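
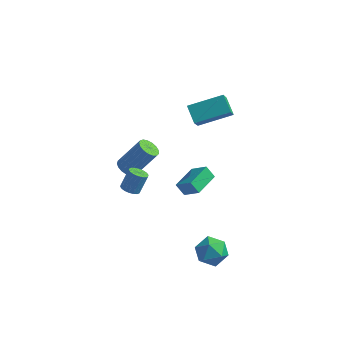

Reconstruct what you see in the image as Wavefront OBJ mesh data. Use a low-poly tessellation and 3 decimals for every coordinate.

v -1.566 -1.575 -0.432
v -0.994 -1.633 -0.563
v -0.682 -1.063 0.54
v -1.254 -1.005 0.672
v -1.054 -1.399 -0.667
v -0.742 -0.83 0.436
v -1.216 -1.2 -0.724
v -0.904 -0.631 0.38
v -1.447 -1.076 -0.723
v -1.135 -0.506 0.38
v -1.701 -1.05 -0.664
v -1.39 -0.48 0.439
v -1.929 -1.128 -0.56
v -1.618 -0.559 0.544
v -2.085 -1.295 -0.43
v -1.773 -0.725 0.674
v -2.138 -1.517 -0.3
v -1.826 -0.947 0.803
v -2.078 -1.75 -0.196
v -1.766 -1.181 0.907
v -1.916 -1.949 -0.14
v -1.604 -1.38 0.964
v -1.685 -2.074 -0.14
v -1.373 -1.504 0.963
v -1.43 -2.1 -0.199
v -1.119 -1.53 0.904
v -1.202 -2.021 -0.304
v -0.891 -1.452 0.8
v -1.047 -1.855 -0.434
v -0.735 -1.285 0.67
v -3.055 1.877 -2.351
v -2.474 1.576 -2.627
v -1.324 2.222 -0.904
v -1.905 2.523 -0.629
v -2.468 1.893 -2.75
v -1.317 2.539 -1.027
v -2.596 2.206 -2.781
v -1.445 2.852 -1.059
v -2.829 2.444 -2.715
v -1.679 3.089 -0.992
v -3.114 2.552 -2.565
v -1.964 3.198 -0.842
v -3.386 2.505 -2.366
v -2.236 3.151 -0.643
v -3.582 2.315 -2.164
v -2.431 2.961 -0.441
v -3.657 2.024 -2.005
v -2.507 2.67 -0.282
v -3.594 1.7 -1.925
v -2.444 2.346 -0.202
v -3.408 1.416 -1.943
v -2.258 2.062 -0.22
v -3.141 1.238 -2.054
v -1.991 1.884 -0.332
v -2.854 1.206 -2.234
v -1.704 1.852 -0.511
v -2.614 1.328 -2.441
v -1.463 1.974 -0.718
v 0.849 3.036 1.878
v 1.014 1.89 3.231
v 0.176 3.77 2.583
v 0.341 2.624 3.935
v 2.639 4.056 2.525
v 2.804 2.91 3.877
v 1.966 4.79 3.229
v 2.131 3.644 4.582
v 3.452 -2.991 -1.637
v 4.033 -2.653 -2.404
v 3.727 -4.547 -2.116
v 4.308 -4.209 -2.883
v 4.629 -4.114 -1.919
v 4.459 -3.152 -1.624
v 3.301 -4.048 -2.896
v 3.131 -3.086 -2.601
v 3.94 -3.306 -3.182
v 4.761 -3.347 -2.578
v 2.999 -3.853 -1.942
v 3.82 -3.894 -1.338
v 0.174 1.17 -2.197
v 1.149 0.878 -1.357
v 0.585 2.786 -2.114
v 1.56 2.495 -1.273
v 0.72 1.065 -2.867
v 1.695 0.774 -2.026
v 1.131 2.682 -2.783
v 2.106 2.39 -1.943
f 2 1 5
f 2 5 3
f 3 5 6
f 3 6 4
f 5 1 7
f 5 7 6
f 6 7 8
f 6 8 4
f 7 1 9
f 7 9 8
f 8 9 10
f 8 10 4
f 9 1 11
f 9 11 10
f 10 11 12
f 10 12 4
f 11 1 13
f 11 13 12
f 12 13 14
f 12 14 4
f 13 1 15
f 13 15 14
f 14 15 16
f 14 16 4
f 15 1 17
f 15 17 16
f 16 17 18
f 16 18 4
f 17 1 19
f 17 19 18
f 18 19 20
f 18 20 4
f 19 1 21
f 19 21 20
f 20 21 22
f 20 22 4
f 21 1 23
f 21 23 22
f 22 23 24
f 22 24 4
f 23 1 25
f 23 25 24
f 24 25 26
f 24 26 4
f 25 1 27
f 25 27 26
f 26 27 28
f 26 28 4
f 27 1 29
f 27 29 28
f 28 29 30
f 28 30 4
f 29 1 2
f 29 2 30
f 30 2 3
f 30 3 4
f 32 31 35
f 32 35 33
f 33 35 36
f 33 36 34
f 35 31 37
f 35 37 36
f 36 37 38
f 36 38 34
f 37 31 39
f 37 39 38
f 38 39 40
f 38 40 34
f 39 31 41
f 39 41 40
f 40 41 42
f 40 42 34
f 41 31 43
f 41 43 42
f 42 43 44
f 42 44 34
f 43 31 45
f 43 45 44
f 44 45 46
f 44 46 34
f 45 31 47
f 45 47 46
f 46 47 48
f 46 48 34
f 47 31 49
f 47 49 48
f 48 49 50
f 48 50 34
f 49 31 51
f 49 51 50
f 50 51 52
f 50 52 34
f 51 31 53
f 51 53 52
f 52 53 54
f 52 54 34
f 53 31 55
f 53 55 54
f 54 55 56
f 54 56 34
f 55 31 57
f 55 57 56
f 56 57 58
f 56 58 34
f 57 31 32
f 57 32 58
f 58 32 33
f 58 33 34
f 60 62 59
f 63 60 59
f 59 62 61
f 61 63 59
f 60 66 62
f 64 60 63
f 64 66 60
f 62 66 61
f 65 63 61
f 61 66 65
f 65 64 63
f 66 64 65
f 67 78 72
f 67 72 68
f 67 68 74
f 67 74 77
f 67 77 78
f 68 72 76
f 72 78 71
f 78 77 69
f 77 74 73
f 74 68 75
f 70 76 71
f 70 71 69
f 70 69 73
f 70 73 75
f 70 75 76
f 71 76 72
f 69 71 78
f 73 69 77
f 75 73 74
f 76 75 68
f 80 82 79
f 83 80 79
f 79 82 81
f 81 83 79
f 80 86 82
f 84 80 83
f 84 86 80
f 82 86 81
f 85 83 81
f 81 86 85
f 85 84 83
f 86 84 85



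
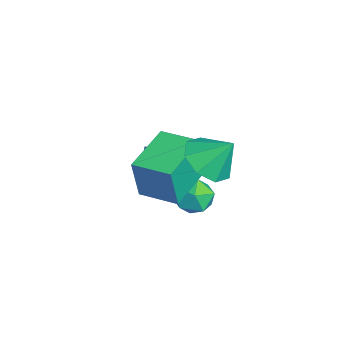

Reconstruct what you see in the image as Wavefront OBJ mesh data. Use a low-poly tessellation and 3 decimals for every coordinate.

v 1.099 -3.574 -2.206
v 1.294 -3.847 -0.458
v -0.568 -2.369 -1.833
v -0.373 -2.642 -0.085
v 2.013 -2.338 -2.115
v 2.208 -2.611 -0.367
v 0.346 -1.133 -1.742
v 0.541 -1.406 0.006
v -0.654 -2.432 -3.862
v 0.032 -1.917 -3.43
v -1.22 -1.593 -1.827
v -1.906 -2.108 -2.258
v -0.227 -1.588 -3.699
v -1.478 -1.264 -2.095
v -0.599 -1.485 -4.011
v -1.851 -1.161 -2.407
v -0.987 -1.636 -4.283
v -2.239 -1.312 -2.679
v -1.285 -2 -4.442
v -2.537 -1.676 -2.838
v -1.414 -2.48 -4.446
v -2.666 -2.156 -2.842
v -1.34 -2.947 -4.293
v -2.592 -2.623 -2.69
v -1.082 -3.276 -4.025
v -2.333 -2.952 -2.421
v -0.709 -3.379 -3.713
v -1.961 -3.055 -2.109
v -0.321 -3.228 -3.441
v -1.573 -2.904 -1.837
v -0.023 -2.864 -3.282
v -1.275 -2.54 -1.678
v 0.106 -2.384 -3.278
v -1.146 -2.06 -1.674
v 0.024 -1.028 -2.838
v 0.585 -0.978 -3.462
v 0.555 -2.222 -2.458
v 1.116 -2.172 -3.082
v 1.166 -1.645 -2.428
v 0.838 -0.907 -2.663
v 0.302 -2.293 -3.257
v -0.026 -1.555 -3.492
v 0.757 -1.759 -3.721
v 1.291 -1.359 -3.209
v -0.151 -1.841 -2.711
v 0.383 -1.441 -2.199
v 2.208 -1.359 0.284
v 3.164 -1.236 -0.132
v 2.552 -0.541 1.316
v 2.641 -0.685 -0.394
v 1.865 -0.528 -0.259
v 1.289 -0.858 0.195
v 1.251 -1.481 0.701
v 1.774 -2.032 0.963
v 2.55 -2.189 0.828
v 3.126 -1.859 0.374
f 2 4 1
f 5 2 1
f 1 4 3
f 3 5 1
f 2 8 4
f 6 2 5
f 6 8 2
f 4 8 3
f 7 5 3
f 3 8 7
f 7 6 5
f 8 6 7
f 10 9 13
f 10 13 11
f 11 13 14
f 11 14 12
f 13 9 15
f 13 15 14
f 14 15 16
f 14 16 12
f 15 9 17
f 15 17 16
f 16 17 18
f 16 18 12
f 17 9 19
f 17 19 18
f 18 19 20
f 18 20 12
f 19 9 21
f 19 21 20
f 20 21 22
f 20 22 12
f 21 9 23
f 21 23 22
f 22 23 24
f 22 24 12
f 23 9 25
f 23 25 24
f 24 25 26
f 24 26 12
f 25 9 27
f 25 27 26
f 26 27 28
f 26 28 12
f 27 9 29
f 27 29 28
f 28 29 30
f 28 30 12
f 29 9 31
f 29 31 30
f 30 31 32
f 30 32 12
f 31 9 33
f 31 33 32
f 32 33 34
f 32 34 12
f 33 9 10
f 33 10 34
f 34 10 11
f 34 11 12
f 35 46 40
f 35 40 36
f 35 36 42
f 35 42 45
f 35 45 46
f 36 40 44
f 40 46 39
f 46 45 37
f 45 42 41
f 42 36 43
f 38 44 39
f 38 39 37
f 38 37 41
f 38 41 43
f 38 43 44
f 39 44 40
f 37 39 46
f 41 37 45
f 43 41 42
f 44 43 36
f 48 47 50
f 48 50 49
f 50 47 51
f 50 51 49
f 51 47 52
f 51 52 49
f 52 47 53
f 52 53 49
f 53 47 54
f 53 54 49
f 54 47 55
f 54 55 49
f 55 47 56
f 55 56 49
f 56 47 48
f 56 48 49



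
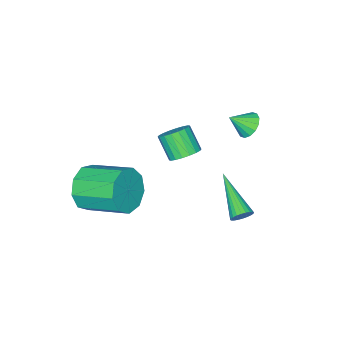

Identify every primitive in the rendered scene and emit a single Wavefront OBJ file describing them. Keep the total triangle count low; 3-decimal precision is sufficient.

v 1.011 3.787 -0.533
v 1.234 3.942 -0.113
v 0.269 2.013 0.513
v 1.058 4.026 -0.096
v 0.875 4.073 -0.146
v 0.713 4.076 -0.255
v 0.597 4.036 -0.406
v 0.543 3.958 -0.576
v 0.561 3.854 -0.74
v 0.647 3.74 -0.873
v 0.789 3.633 -0.954
v 0.964 3.549 -0.97
v 1.147 3.502 -0.921
v 1.309 3.498 -0.812
v 1.426 3.539 -0.661
v 1.479 3.617 -0.491
v 1.462 3.721 -0.327
v 1.375 3.835 -0.194
v 1.914 1.514 2.523
v 2.585 1.403 2.525
v 2.456 0.635 3.438
v 1.786 0.746 3.437
v 2.555 1.635 2.716
v 2.426 0.868 3.629
v 2.398 1.844 2.869
v 2.269 1.076 3.782
v 2.145 1.987 2.954
v 2.016 1.219 3.867
v 1.847 2.036 2.953
v 1.718 1.269 3.866
v 1.562 1.982 2.868
v 1.433 1.215 3.781
v 1.346 1.835 2.714
v 1.217 1.068 3.627
v 1.244 1.625 2.522
v 1.115 0.857 3.435
v 1.274 1.392 2.331
v 1.145 0.625 3.244
v 1.431 1.184 2.178
v 1.302 0.416 3.091
v 1.684 1.041 2.093
v 1.555 0.273 3.006
v 1.982 0.991 2.094
v 1.853 0.224 3.007
v 2.267 1.045 2.179
v 2.138 0.278 3.092
v 2.483 1.192 2.333
v 2.354 0.425 3.246
v 3.827 -2.151 -0.828
v 4.466 -2.299 0.054
v 3.933 -0.458 0.751
v 3.293 -0.309 -0.132
v 4.861 -1.976 -0.499
v 4.328 -0.134 0.198
v 4.772 -1.734 -1.206
v 4.239 0.107 -0.509
v 4.241 -1.688 -1.736
v 3.707 0.154 -1.04
v 3.515 -1.858 -1.842
v 2.982 -0.016 -1.145
v 2.936 -2.165 -1.473
v 2.402 -0.323 -0.777
v 2.773 -2.466 -0.803
v 2.24 -0.624 -0.106
v 3.103 -2.619 -0.144
v 2.57 -0.777 0.552
v 3.772 -2.553 0.194
v 3.239 -0.712 0.891
v -1.088 2.092 2.831
v -0.658 2.049 2.346
v -0.412 1.648 3.469
v -0.598 2.348 2.489
v -0.669 2.577 2.725
v -0.853 2.677 2.989
v -1.099 2.62 3.21
v -1.343 2.421 3.33
v -1.518 2.134 3.316
v -1.578 1.836 3.172
v -1.507 1.606 2.937
v -1.323 1.507 2.673
v -1.077 1.564 2.452
v -0.833 1.763 2.332
f 2 1 4
f 2 4 3
f 4 1 5
f 4 5 3
f 5 1 6
f 5 6 3
f 6 1 7
f 6 7 3
f 7 1 8
f 7 8 3
f 8 1 9
f 8 9 3
f 9 1 10
f 9 10 3
f 10 1 11
f 10 11 3
f 11 1 12
f 11 12 3
f 12 1 13
f 12 13 3
f 13 1 14
f 13 14 3
f 14 1 15
f 14 15 3
f 15 1 16
f 15 16 3
f 16 1 17
f 16 17 3
f 17 1 18
f 17 18 3
f 18 1 2
f 18 2 3
f 20 19 23
f 20 23 21
f 21 23 24
f 21 24 22
f 23 19 25
f 23 25 24
f 24 25 26
f 24 26 22
f 25 19 27
f 25 27 26
f 26 27 28
f 26 28 22
f 27 19 29
f 27 29 28
f 28 29 30
f 28 30 22
f 29 19 31
f 29 31 30
f 30 31 32
f 30 32 22
f 31 19 33
f 31 33 32
f 32 33 34
f 32 34 22
f 33 19 35
f 33 35 34
f 34 35 36
f 34 36 22
f 35 19 37
f 35 37 36
f 36 37 38
f 36 38 22
f 37 19 39
f 37 39 38
f 38 39 40
f 38 40 22
f 39 19 41
f 39 41 40
f 40 41 42
f 40 42 22
f 41 19 43
f 41 43 42
f 42 43 44
f 42 44 22
f 43 19 45
f 43 45 44
f 44 45 46
f 44 46 22
f 45 19 47
f 45 47 46
f 46 47 48
f 46 48 22
f 47 19 20
f 47 20 48
f 48 20 21
f 48 21 22
f 50 49 53
f 50 53 51
f 51 53 54
f 51 54 52
f 53 49 55
f 53 55 54
f 54 55 56
f 54 56 52
f 55 49 57
f 55 57 56
f 56 57 58
f 56 58 52
f 57 49 59
f 57 59 58
f 58 59 60
f 58 60 52
f 59 49 61
f 59 61 60
f 60 61 62
f 60 62 52
f 61 49 63
f 61 63 62
f 62 63 64
f 62 64 52
f 63 49 65
f 63 65 64
f 64 65 66
f 64 66 52
f 65 49 67
f 65 67 66
f 66 67 68
f 66 68 52
f 67 49 50
f 67 50 68
f 68 50 51
f 68 51 52
f 70 69 72
f 70 72 71
f 72 69 73
f 72 73 71
f 73 69 74
f 73 74 71
f 74 69 75
f 74 75 71
f 75 69 76
f 75 76 71
f 76 69 77
f 76 77 71
f 77 69 78
f 77 78 71
f 78 69 79
f 78 79 71
f 79 69 80
f 79 80 71
f 80 69 81
f 80 81 71
f 81 69 82
f 81 82 71
f 82 69 70
f 82 70 71



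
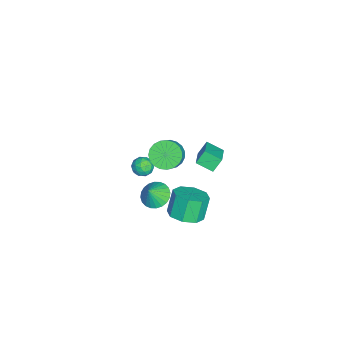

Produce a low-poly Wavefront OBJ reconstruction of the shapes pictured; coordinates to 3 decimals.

v -0.614 0.164 -4.275
v 0.154 0.913 -4.032
v -0.519 1.145 -2.621
v -1.286 0.396 -2.865
v -0.518 1.252 -4.408
v -1.191 1.484 -2.998
v -1.247 0.953 -4.707
v -1.92 1.185 -3.296
v -1.604 0.193 -4.753
v -2.277 0.424 -3.342
v -1.381 -0.585 -4.519
v -2.054 -0.353 -3.108
v -0.709 -0.924 -4.142
v -1.382 -0.692 -2.732
v 0.02 -0.625 -3.844
v -0.653 -0.393 -2.433
v 0.377 0.136 -3.798
v -0.296 0.367 -2.387
v 0.285 -1.418 -1.501
v 0.999 -0.915 -1.72
v 0.795 -1.722 -0.539
v 0.803 -0.683 -1.543
v 0.529 -0.563 -1.36
v 0.217 -0.573 -1.198
v -0.084 -0.712 -1.082
v -0.329 -0.958 -1.03
v -0.48 -1.274 -1.05
v -0.515 -1.613 -1.138
v -0.428 -1.921 -1.282
v -0.233 -2.153 -1.459
v 0.042 -2.273 -1.642
v 0.353 -2.263 -1.804
v 0.654 -2.124 -1.919
v 0.899 -1.878 -1.971
v 1.051 -1.562 -1.952
v 1.086 -1.224 -1.864
v -4.202 1.856 -1.453
v -4.373 0.832 -0.959
v -2.669 1.963 -0.703
v -2.84 0.938 -0.209
v -3.78 1.402 -2.251
v -3.951 0.377 -1.757
v -2.247 1.508 -1.501
v -2.418 0.484 -1.007
v -0.626 -2.17 0.259
v -0.243 -1.623 0.408
v -0.037 -2.777 0.972
v 0.346 -2.23 1.121
v -0.309 -2.252 1.315
v -0.673 -1.877 0.875
v 0.393 -2.523 0.505
v 0.029 -2.148 0.065
v 0.386 -1.841 0.56
v -0.047 -1.674 1.061
v -0.233 -2.726 0.319
v -0.666 -2.559 0.82
v -0.486 -1.843 0.271
v 0.206 -2.557 1.109
v -0.179 -2.57 1.223
v 0.046 -2.249 1.311
v -0.739 -1.993 0.546
v -0.514 -1.671 0.633
v -0.553 -2.041 1.166
v 0.234 -2.729 0.747
v 0.459 -2.407 0.834
v -0.326 -2.151 0.069
v -0.101 -1.83 0.157
v 0.273 -2.359 0.214
v 0.109 -1.65 0.448
v 0.455 -2.007 0.867
v 0.483 -2.179 0.505
v 0.269 -1.958 0.246
v -0.146 -1.552 0.743
v 0.2 -1.909 1.161
v -0.185 -1.922 1.276
v -0.399 -1.701 1.017
v 0.224 -1.68 0.832
v -0.48 -2.491 0.219
v -0.134 -2.848 0.637
v 0.119 -2.699 0.363
v -0.095 -2.478 0.104
v -0.735 -2.393 0.513
v -0.389 -2.75 0.932
v -0.549 -2.442 1.134
v -0.763 -2.221 0.875
v -0.504 -2.72 0.548
v 0.835 -0.576 3.203
v 1.489 -0.378 2.572
v 2.339 -0.405 3.446
v 1.685 -0.604 4.077
v 1.38 -0.025 2.689
v 2.231 -0.053 3.563
v 1.177 0.232 2.895
v 2.028 0.204 3.769
v 0.915 0.349 3.154
v 1.765 0.322 4.028
v 0.639 0.306 3.421
v 1.489 0.279 4.295
v 0.396 0.111 3.651
v 1.247 0.084 4.525
v 0.23 -0.203 3.803
v 1.081 -0.231 4.677
v 0.168 -0.582 3.852
v 1.019 -0.609 4.726
v 0.221 -0.96 3.788
v 1.072 -0.987 4.662
v 0.381 -1.271 3.623
v 1.232 -1.298 4.497
v 0.619 -1.462 3.386
v 1.469 -1.49 4.26
v 0.894 -1.5 3.117
v 1.745 -1.528 3.991
v 1.159 -1.379 2.862
v 2.01 -1.406 3.736
v 1.368 -1.118 2.667
v 2.218 -1.146 3.541
v 1.484 -0.764 2.565
v 2.335 -0.791 3.439
f 2 1 5
f 2 5 3
f 3 5 6
f 3 6 4
f 5 1 7
f 5 7 6
f 6 7 8
f 6 8 4
f 7 1 9
f 7 9 8
f 8 9 10
f 8 10 4
f 9 1 11
f 9 11 10
f 10 11 12
f 10 12 4
f 11 1 13
f 11 13 12
f 12 13 14
f 12 14 4
f 13 1 15
f 13 15 14
f 14 15 16
f 14 16 4
f 15 1 17
f 15 17 16
f 16 17 18
f 16 18 4
f 17 1 2
f 17 2 18
f 18 2 3
f 18 3 4
f 20 19 22
f 20 22 21
f 22 19 23
f 22 23 21
f 23 19 24
f 23 24 21
f 24 19 25
f 24 25 21
f 25 19 26
f 25 26 21
f 26 19 27
f 26 27 21
f 27 19 28
f 27 28 21
f 28 19 29
f 28 29 21
f 29 19 30
f 29 30 21
f 30 19 31
f 30 31 21
f 31 19 32
f 31 32 21
f 32 19 33
f 32 33 21
f 33 19 34
f 33 34 21
f 34 19 35
f 34 35 21
f 35 19 36
f 35 36 21
f 36 19 20
f 36 20 21
f 38 40 37
f 41 38 37
f 37 40 39
f 39 41 37
f 38 44 40
f 42 38 41
f 42 44 38
f 40 44 39
f 43 41 39
f 39 44 43
f 43 42 41
f 44 42 43
f 45 82 61
f 82 56 85
f 61 85 50
f 82 85 61
f 45 61 57
f 61 50 62
f 57 62 46
f 61 62 57
f 45 57 66
f 57 46 67
f 66 67 52
f 57 67 66
f 45 66 78
f 66 52 81
f 78 81 55
f 66 81 78
f 45 78 82
f 78 55 86
f 82 86 56
f 78 86 82
f 46 62 73
f 62 50 76
f 73 76 54
f 62 76 73
f 50 85 63
f 85 56 84
f 63 84 49
f 85 84 63
f 56 86 83
f 86 55 79
f 83 79 47
f 86 79 83
f 55 81 80
f 81 52 68
f 80 68 51
f 81 68 80
f 52 67 72
f 67 46 69
f 72 69 53
f 67 69 72
f 48 74 60
f 74 54 75
f 60 75 49
f 74 75 60
f 48 60 58
f 60 49 59
f 58 59 47
f 60 59 58
f 48 58 65
f 58 47 64
f 65 64 51
f 58 64 65
f 48 65 70
f 65 51 71
f 70 71 53
f 65 71 70
f 48 70 74
f 70 53 77
f 74 77 54
f 70 77 74
f 49 75 63
f 75 54 76
f 63 76 50
f 75 76 63
f 47 59 83
f 59 49 84
f 83 84 56
f 59 84 83
f 51 64 80
f 64 47 79
f 80 79 55
f 64 79 80
f 53 71 72
f 71 51 68
f 72 68 52
f 71 68 72
f 54 77 73
f 77 53 69
f 73 69 46
f 77 69 73
f 88 87 91
f 88 91 89
f 89 91 92
f 89 92 90
f 91 87 93
f 91 93 92
f 92 93 94
f 92 94 90
f 93 87 95
f 93 95 94
f 94 95 96
f 94 96 90
f 95 87 97
f 95 97 96
f 96 97 98
f 96 98 90
f 97 87 99
f 97 99 98
f 98 99 100
f 98 100 90
f 99 87 101
f 99 101 100
f 100 101 102
f 100 102 90
f 101 87 103
f 101 103 102
f 102 103 104
f 102 104 90
f 103 87 105
f 103 105 104
f 104 105 106
f 104 106 90
f 105 87 107
f 105 107 106
f 106 107 108
f 106 108 90
f 107 87 109
f 107 109 108
f 108 109 110
f 108 110 90
f 109 87 111
f 109 111 110
f 110 111 112
f 110 112 90
f 111 87 113
f 111 113 112
f 112 113 114
f 112 114 90
f 113 87 115
f 113 115 114
f 114 115 116
f 114 116 90
f 115 87 117
f 115 117 116
f 116 117 118
f 116 118 90
f 117 87 88
f 117 88 118
f 118 88 89
f 118 89 90



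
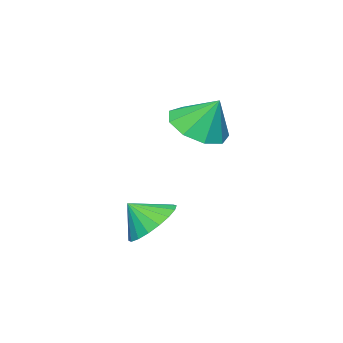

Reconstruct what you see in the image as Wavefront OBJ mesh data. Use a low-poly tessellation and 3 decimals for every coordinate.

v 1.111 0.186 2.349
v 2.176 0.413 2.299
v 1.009 0.934 3.551
v 1.787 0.937 1.939
v 1.081 1.11 1.771
v 0.39 0.85 1.874
v 0.036 0.28 2.198
v 0.185 -0.335 2.593
v 0.768 -0.705 2.874
v 1.512 -0.659 2.909
v 2.068 -0.218 2.681
v 3.77 0.479 -0.93
v 4.61 0.332 -1.471
v 4.17 -0.179 -0.13
v 4.712 0.694 -1.224
v 4.627 1.013 -0.919
v 4.373 1.226 -0.616
v 3.999 1.292 -0.376
v 3.58 1.196 -0.245
v 3.198 0.958 -0.25
v 2.93 0.626 -0.389
v 2.828 0.264 -0.636
v 2.913 -0.055 -0.941
v 3.168 -0.268 -1.244
v 3.542 -0.334 -1.484
v 3.961 -0.238 -1.615
v 4.342 -0.001 -1.61
f 2 1 4
f 2 4 3
f 4 1 5
f 4 5 3
f 5 1 6
f 5 6 3
f 6 1 7
f 6 7 3
f 7 1 8
f 7 8 3
f 8 1 9
f 8 9 3
f 9 1 10
f 9 10 3
f 10 1 11
f 10 11 3
f 11 1 2
f 11 2 3
f 13 12 15
f 13 15 14
f 15 12 16
f 15 16 14
f 16 12 17
f 16 17 14
f 17 12 18
f 17 18 14
f 18 12 19
f 18 19 14
f 19 12 20
f 19 20 14
f 20 12 21
f 20 21 14
f 21 12 22
f 21 22 14
f 22 12 23
f 22 23 14
f 23 12 24
f 23 24 14
f 24 12 25
f 24 25 14
f 25 12 26
f 25 26 14
f 26 12 27
f 26 27 14
f 27 12 13
f 27 13 14



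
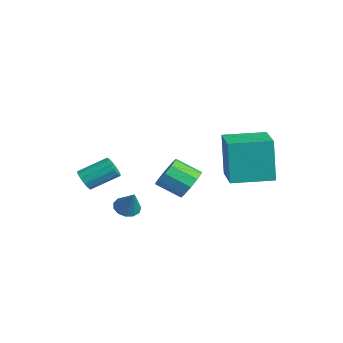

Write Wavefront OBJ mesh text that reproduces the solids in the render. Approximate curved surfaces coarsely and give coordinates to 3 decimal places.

v -0.236 1.291 0.26
v 0.353 1.36 0.869
v -0.254 0.378 1.568
v -0.844 0.309 0.96
v -0.041 1.687 0.987
v -0.648 0.705 1.686
v -0.509 1.863 0.827
v -1.116 0.881 1.526
v -0.873 1.821 0.451
v -1.481 0.838 1.15
v -0.994 1.576 0.002
v -1.602 0.594 0.701
v -0.826 1.222 -0.348
v -1.433 0.24 0.351
v -0.432 0.895 -0.466
v -1.039 -0.087 0.233
v 0.036 0.719 -0.306
v -0.571 -0.263 0.393
v 0.401 0.762 0.07
v -0.207 -0.221 0.769
v 0.522 1.006 0.519
v -0.086 0.024 1.218
v 0.662 -1.943 -0.136
v 1.162 -1.825 -0.484
v 1.398 -1.837 0.956
v 1.015 -1.516 -0.414
v 0.756 -1.342 -0.257
v 0.467 -1.359 -0.061
v 0.24 -1.562 0.112
v 0.148 -1.885 0.206
v 0.219 -2.227 0.191
v 0.43 -2.479 0.073
v 0.715 -2.56 -0.111
v 0.984 -2.446 -0.303
v 1.15 -2.172 -0.442
v -2.187 -3.026 0.313
v -1.633 -3.008 0.111
v -1.399 -1.697 0.864
v -1.953 -1.714 1.067
v -1.82 -2.846 -0.112
v -1.586 -1.535 0.641
v -2.123 -2.742 -0.2
v -1.889 -1.431 0.553
v -2.446 -2.728 -0.125
v -2.213 -1.416 0.628
v -2.688 -2.808 0.09
v -2.454 -1.497 0.843
v -2.77 -2.957 0.375
v -2.536 -1.646 1.128
v -2.667 -3.128 0.641
v -2.433 -1.817 1.394
v -2.412 -3.267 0.803
v -2.178 -1.956 1.556
v -2.085 -3.329 0.809
v -1.851 -2.017 1.562
v -1.791 -3.294 0.658
v -1.557 -1.983 1.411
v -1.622 -3.175 0.398
v -1.388 -1.864 1.151
v 1.989 1.962 1.899
v 1.643 1.971 4.041
v 2.39 3.849 1.956
v 2.044 3.858 4.098
v 3.736 1.582 2.182
v 3.39 1.591 4.324
v 4.137 3.469 2.239
v 3.791 3.478 4.381
f 2 1 5
f 2 5 3
f 3 5 6
f 3 6 4
f 5 1 7
f 5 7 6
f 6 7 8
f 6 8 4
f 7 1 9
f 7 9 8
f 8 9 10
f 8 10 4
f 9 1 11
f 9 11 10
f 10 11 12
f 10 12 4
f 11 1 13
f 11 13 12
f 12 13 14
f 12 14 4
f 13 1 15
f 13 15 14
f 14 15 16
f 14 16 4
f 15 1 17
f 15 17 16
f 16 17 18
f 16 18 4
f 17 1 19
f 17 19 18
f 18 19 20
f 18 20 4
f 19 1 21
f 19 21 20
f 20 21 22
f 20 22 4
f 21 1 2
f 21 2 22
f 22 2 3
f 22 3 4
f 24 23 26
f 24 26 25
f 26 23 27
f 26 27 25
f 27 23 28
f 27 28 25
f 28 23 29
f 28 29 25
f 29 23 30
f 29 30 25
f 30 23 31
f 30 31 25
f 31 23 32
f 31 32 25
f 32 23 33
f 32 33 25
f 33 23 34
f 33 34 25
f 34 23 35
f 34 35 25
f 35 23 24
f 35 24 25
f 37 36 40
f 37 40 38
f 38 40 41
f 38 41 39
f 40 36 42
f 40 42 41
f 41 42 43
f 41 43 39
f 42 36 44
f 42 44 43
f 43 44 45
f 43 45 39
f 44 36 46
f 44 46 45
f 45 46 47
f 45 47 39
f 46 36 48
f 46 48 47
f 47 48 49
f 47 49 39
f 48 36 50
f 48 50 49
f 49 50 51
f 49 51 39
f 50 36 52
f 50 52 51
f 51 52 53
f 51 53 39
f 52 36 54
f 52 54 53
f 53 54 55
f 53 55 39
f 54 36 56
f 54 56 55
f 55 56 57
f 55 57 39
f 56 36 58
f 56 58 57
f 57 58 59
f 57 59 39
f 58 36 37
f 58 37 59
f 59 37 38
f 59 38 39
f 61 63 60
f 64 61 60
f 60 63 62
f 62 64 60
f 61 67 63
f 65 61 64
f 65 67 61
f 63 67 62
f 66 64 62
f 62 67 66
f 66 65 64
f 67 65 66



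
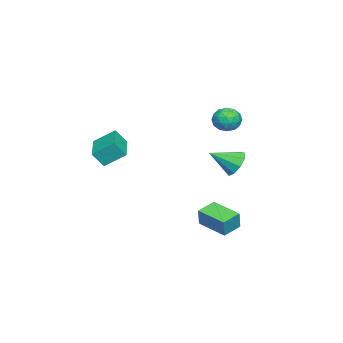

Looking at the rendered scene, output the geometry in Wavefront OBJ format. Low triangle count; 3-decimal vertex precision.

v -0.736 0.854 -3.248
v -0.381 0.896 -2.112
v 0.117 2.542 -3.577
v 0.472 2.584 -2.442
v 0.328 0.256 -3.558
v 0.683 0.298 -2.423
v 1.181 1.944 -3.888
v 1.536 1.986 -2.752
v -4.021 1.172 -0.547
v -3.181 1.653 -0.391
v -3.379 -0.252 0.387
v -3.615 1.782 0.104
v -4.238 1.626 0.294
v -4.76 1.257 0.091
v -4.936 0.849 -0.411
v -4.684 0.592 -0.976
v -4.121 0.606 -1.341
v -3.512 0.885 -1.334
v -3.141 1.299 -0.959
v -2.06 1.882 4.177
v -1.173 1.78 4.186
v -2.187 0.7 3.354
v -1.3 0.598 3.363
v -1.772 0.466 4.11
v -1.693 1.197 4.619
v -1.667 1.283 2.921
v -1.588 2.014 3.43
v -0.929 1.41 3.41
v -0.994 0.905 4.145
v -2.366 1.575 3.395
v -2.431 1.07 4.13
v -1.605 1.935 4.254
v -1.755 0.545 3.286
v -2.032 0.468 3.725
v -1.51 0.408 3.73
v -1.912 1.592 4.508
v -1.39 1.532 4.514
v -1.742 0.76 4.469
v -1.97 0.948 3.026
v -1.448 0.888 3.032
v -1.85 2.072 3.81
v -1.328 2.012 3.815
v -1.618 1.72 3.071
v -0.94 1.658 3.803
v -1.015 0.963 3.319
v -1.231 1.365 3.059
v -1.185 1.795 3.359
v -0.979 1.361 4.235
v -1.053 0.666 3.751
v -1.331 0.588 4.19
v -1.285 1.018 4.489
v -0.836 1.143 3.778
v -2.307 1.814 3.789
v -2.381 1.119 3.305
v -2.075 1.462 3.051
v -2.029 1.892 3.35
v -2.345 1.517 4.221
v -2.42 0.822 3.737
v -2.175 0.685 4.181
v -2.129 1.115 4.481
v -2.524 1.337 3.762
v 2.152 -4.544 2.014
v 2.424 -5.122 2.897
v 1.877 -3.376 2.862
v 2.149 -3.954 3.746
v 4.071 -3.946 1.814
v 4.343 -4.524 2.698
v 3.796 -2.778 2.663
v 4.068 -3.356 3.546
f 2 4 1
f 5 2 1
f 1 4 3
f 3 5 1
f 2 8 4
f 6 2 5
f 6 8 2
f 4 8 3
f 7 5 3
f 3 8 7
f 7 6 5
f 8 6 7
f 10 9 12
f 10 12 11
f 12 9 13
f 12 13 11
f 13 9 14
f 13 14 11
f 14 9 15
f 14 15 11
f 15 9 16
f 15 16 11
f 16 9 17
f 16 17 11
f 17 9 18
f 17 18 11
f 18 9 19
f 18 19 11
f 19 9 10
f 19 10 11
f 20 57 36
f 57 31 60
f 36 60 25
f 57 60 36
f 20 36 32
f 36 25 37
f 32 37 21
f 36 37 32
f 20 32 41
f 32 21 42
f 41 42 27
f 32 42 41
f 20 41 53
f 41 27 56
f 53 56 30
f 41 56 53
f 20 53 57
f 53 30 61
f 57 61 31
f 53 61 57
f 21 37 48
f 37 25 51
f 48 51 29
f 37 51 48
f 25 60 38
f 60 31 59
f 38 59 24
f 60 59 38
f 31 61 58
f 61 30 54
f 58 54 22
f 61 54 58
f 30 56 55
f 56 27 43
f 55 43 26
f 56 43 55
f 27 42 47
f 42 21 44
f 47 44 28
f 42 44 47
f 23 49 35
f 49 29 50
f 35 50 24
f 49 50 35
f 23 35 33
f 35 24 34
f 33 34 22
f 35 34 33
f 23 33 40
f 33 22 39
f 40 39 26
f 33 39 40
f 23 40 45
f 40 26 46
f 45 46 28
f 40 46 45
f 23 45 49
f 45 28 52
f 49 52 29
f 45 52 49
f 24 50 38
f 50 29 51
f 38 51 25
f 50 51 38
f 22 34 58
f 34 24 59
f 58 59 31
f 34 59 58
f 26 39 55
f 39 22 54
f 55 54 30
f 39 54 55
f 28 46 47
f 46 26 43
f 47 43 27
f 46 43 47
f 29 52 48
f 52 28 44
f 48 44 21
f 52 44 48
f 63 65 62
f 66 63 62
f 62 65 64
f 64 66 62
f 63 69 65
f 67 63 66
f 67 69 63
f 65 69 64
f 68 66 64
f 64 69 68
f 68 67 66
f 69 67 68



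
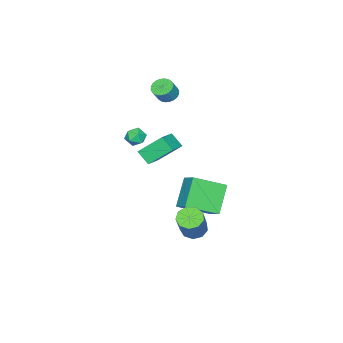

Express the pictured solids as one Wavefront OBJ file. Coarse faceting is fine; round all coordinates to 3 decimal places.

v -1.458 0.009 -3.897
v -2.861 -0.309 -2.339
v -2.804 1.492 -4.807
v -4.207 1.175 -3.25
v -0.873 0.985 -3.17
v -2.276 0.668 -1.613
v -2.219 2.469 -4.081
v -3.622 2.151 -2.523
v -4.286 -2.31 3.455
v -3.802 -2.657 3.107
v -3.19 -2.697 3.996
v -3.674 -2.35 4.345
v -3.724 -2.403 3.065
v -3.113 -2.442 3.955
v -3.732 -2.134 3.083
v -3.121 -2.174 3.972
v -3.825 -1.893 3.157
v -3.213 -1.932 4.046
v -3.987 -1.715 3.276
v -3.376 -1.754 4.166
v -4.195 -1.627 3.423
v -3.584 -1.666 4.313
v -4.417 -1.644 3.575
v -3.806 -1.683 4.464
v -4.619 -1.762 3.709
v -4.007 -1.801 4.598
v -4.77 -1.963 3.804
v -4.158 -2.003 4.693
v -4.847 -2.218 3.845
v -4.236 -2.257 4.735
v -4.839 -2.486 3.828
v -4.228 -2.526 4.717
v -4.747 -2.728 3.754
v -4.135 -2.767 4.643
v -4.584 -2.906 3.634
v -3.973 -2.945 4.524
v -4.376 -2.994 3.487
v -3.765 -3.033 4.377
v -4.154 -2.977 3.336
v -3.543 -3.016 4.225
v -3.953 -2.859 3.202
v -3.341 -2.898 4.091
v 0.642 2.506 -3.5
v 1.229 2.796 -3.96
v 2.404 3.245 -2.18
v 1.818 2.954 -1.72
v 0.878 3.196 -3.83
v 2.053 3.644 -2.049
v 0.417 3.272 -3.545
v 1.593 3.721 -1.764
v 0.062 2.99 -3.239
v 1.237 3.439 -1.459
v -0.022 2.481 -3.055
v 1.153 2.93 -1.275
v 0.205 1.984 -3.08
v 1.38 2.433 -1.3
v 0.637 1.731 -3.301
v 1.812 2.179 -1.521
v 1.071 1.84 -3.616
v 2.246 2.289 -1.835
v 1.305 2.261 -3.876
v 2.48 2.71 -2.096
v 1.521 -0.587 3.747
v 1.918 -0.916 3.298
v 0.622 -0.984 3.242
v 1.019 -1.313 2.793
v 1.001 -1.515 3.446
v 1.557 -1.269 3.758
v 0.983 -0.631 2.782
v 1.539 -0.385 3.094
v 1.586 -0.943 2.702
v 1.597 -1.489 3.112
v 0.943 -0.411 3.428
v 0.954 -0.957 3.838
v 0.914 1.892 3.305
v 0.789 1.126 3.982
v 2.334 2.157 3.868
v 2.209 1.391 4.545
v 1.591 0.749 2.135
v 1.466 -0.017 2.812
v 3.011 1.014 2.698
v 2.886 0.248 3.375
f 2 4 1
f 5 2 1
f 1 4 3
f 3 5 1
f 2 8 4
f 6 2 5
f 6 8 2
f 4 8 3
f 7 5 3
f 3 8 7
f 7 6 5
f 8 6 7
f 10 9 13
f 10 13 11
f 11 13 14
f 11 14 12
f 13 9 15
f 13 15 14
f 14 15 16
f 14 16 12
f 15 9 17
f 15 17 16
f 16 17 18
f 16 18 12
f 17 9 19
f 17 19 18
f 18 19 20
f 18 20 12
f 19 9 21
f 19 21 20
f 20 21 22
f 20 22 12
f 21 9 23
f 21 23 22
f 22 23 24
f 22 24 12
f 23 9 25
f 23 25 24
f 24 25 26
f 24 26 12
f 25 9 27
f 25 27 26
f 26 27 28
f 26 28 12
f 27 9 29
f 27 29 28
f 28 29 30
f 28 30 12
f 29 9 31
f 29 31 30
f 30 31 32
f 30 32 12
f 31 9 33
f 31 33 32
f 32 33 34
f 32 34 12
f 33 9 35
f 33 35 34
f 34 35 36
f 34 36 12
f 35 9 37
f 35 37 36
f 36 37 38
f 36 38 12
f 37 9 39
f 37 39 38
f 38 39 40
f 38 40 12
f 39 9 41
f 39 41 40
f 40 41 42
f 40 42 12
f 41 9 10
f 41 10 42
f 42 10 11
f 42 11 12
f 44 43 47
f 44 47 45
f 45 47 48
f 45 48 46
f 47 43 49
f 47 49 48
f 48 49 50
f 48 50 46
f 49 43 51
f 49 51 50
f 50 51 52
f 50 52 46
f 51 43 53
f 51 53 52
f 52 53 54
f 52 54 46
f 53 43 55
f 53 55 54
f 54 55 56
f 54 56 46
f 55 43 57
f 55 57 56
f 56 57 58
f 56 58 46
f 57 43 59
f 57 59 58
f 58 59 60
f 58 60 46
f 59 43 61
f 59 61 60
f 60 61 62
f 60 62 46
f 61 43 44
f 61 44 62
f 62 44 45
f 62 45 46
f 63 74 68
f 63 68 64
f 63 64 70
f 63 70 73
f 63 73 74
f 64 68 72
f 68 74 67
f 74 73 65
f 73 70 69
f 70 64 71
f 66 72 67
f 66 67 65
f 66 65 69
f 66 69 71
f 66 71 72
f 67 72 68
f 65 67 74
f 69 65 73
f 71 69 70
f 72 71 64
f 76 78 75
f 79 76 75
f 75 78 77
f 77 79 75
f 76 82 78
f 80 76 79
f 80 82 76
f 78 82 77
f 81 79 77
f 77 82 81
f 81 80 79
f 82 80 81



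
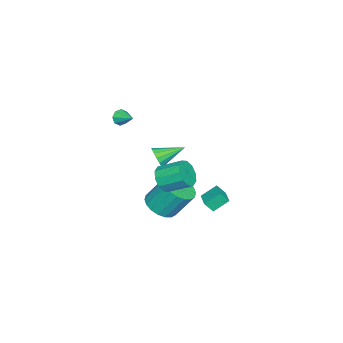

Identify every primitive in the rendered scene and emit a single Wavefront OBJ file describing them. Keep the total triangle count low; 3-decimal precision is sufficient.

v 0.207 -4.062 3.655
v 0.478 -3.976 3.184
v 0.653 -3.118 4.085
v 0.097 -3.797 3.186
v -0.22 -3.773 3.462
v -0.287 -3.919 3.851
v -0.065 -4.148 4.125
v 0.316 -4.328 4.124
v 0.633 -4.352 3.847
v 0.7 -4.206 3.458
v -1.921 0.33 -3.617
v -1.729 -0.134 -2.994
v -2.475 1.049 -2.91
v -2.283 0.585 -2.287
v -0.977 0.915 -3.473
v -0.785 0.451 -2.85
v -1.531 1.634 -2.766
v -1.339 1.17 -2.143
v -1.772 -2.586 -4.519
v -0.936 -3.098 -4.065
v -1.193 -2.047 -2.407
v -2.028 -1.534 -2.861
v -0.728 -2.718 -4.273
v -0.985 -1.667 -2.615
v -0.727 -2.312 -4.531
v -0.984 -1.261 -2.873
v -0.932 -1.96 -4.786
v -1.189 -0.909 -3.128
v -1.304 -1.732 -4.988
v -1.561 -0.681 -3.33
v -1.769 -1.673 -5.097
v -2.025 -0.622 -3.439
v -2.233 -1.795 -5.092
v -2.49 -0.744 -3.434
v -2.607 -2.073 -4.973
v -2.864 -1.022 -3.315
v -2.815 -2.453 -4.765
v -3.072 -1.402 -3.107
v -2.816 -2.859 -4.507
v -3.073 -1.808 -2.849
v -2.611 -3.211 -4.252
v -2.868 -2.16 -2.594
v -2.239 -3.439 -4.05
v -2.496 -2.388 -2.392
v -1.775 -3.498 -3.941
v -2.031 -2.447 -2.283
v -1.31 -3.376 -3.946
v -1.567 -2.325 -2.288
v -1.14 -2.537 -0.085
v -0.764 -2.538 0.53
v -2.1 -1.263 0.505
v -0.585 -2.299 0.307
v -0.553 -2.124 -0.021
v -0.68 -2.06 -0.365
v -0.929 -2.123 -0.635
v -1.235 -2.297 -0.757
v -1.516 -2.536 -0.699
v -1.696 -2.774 -0.476
v -1.727 -2.949 -0.149
v -1.601 -3.014 0.196
v -1.351 -2.95 0.466
v -1.045 -2.776 0.588
v -0.001 -1.648 -0.856
v 0.742 -1.816 -0.377
v 0.565 -0.461 0.375
v -0.179 -0.292 -0.104
v 0.892 -1.541 -0.837
v 0.715 -0.186 -0.085
v 0.701 -1.307 -1.304
v 0.524 0.048 -0.552
v 0.242 -1.203 -1.6
v 0.065 0.152 -0.848
v -0.31 -1.269 -1.612
v -0.488 0.087 -0.86
v -0.745 -1.479 -1.335
v -0.922 -0.124 -0.583
v -0.895 -1.754 -0.875
v -1.072 -0.399 -0.123
v -0.704 -1.988 -0.408
v -0.881 -0.633 0.344
v -0.245 -2.092 -0.112
v -0.422 -0.737 0.64
v 0.308 -2.027 -0.1
v 0.13 -0.671 0.652
f 2 1 4
f 2 4 3
f 4 1 5
f 4 5 3
f 5 1 6
f 5 6 3
f 6 1 7
f 6 7 3
f 7 1 8
f 7 8 3
f 8 1 9
f 8 9 3
f 9 1 10
f 9 10 3
f 10 1 2
f 10 2 3
f 12 14 11
f 15 12 11
f 11 14 13
f 13 15 11
f 12 18 14
f 16 12 15
f 16 18 12
f 14 18 13
f 17 15 13
f 13 18 17
f 17 16 15
f 18 16 17
f 20 19 23
f 20 23 21
f 21 23 24
f 21 24 22
f 23 19 25
f 23 25 24
f 24 25 26
f 24 26 22
f 25 19 27
f 25 27 26
f 26 27 28
f 26 28 22
f 27 19 29
f 27 29 28
f 28 29 30
f 28 30 22
f 29 19 31
f 29 31 30
f 30 31 32
f 30 32 22
f 31 19 33
f 31 33 32
f 32 33 34
f 32 34 22
f 33 19 35
f 33 35 34
f 34 35 36
f 34 36 22
f 35 19 37
f 35 37 36
f 36 37 38
f 36 38 22
f 37 19 39
f 37 39 38
f 38 39 40
f 38 40 22
f 39 19 41
f 39 41 40
f 40 41 42
f 40 42 22
f 41 19 43
f 41 43 42
f 42 43 44
f 42 44 22
f 43 19 45
f 43 45 44
f 44 45 46
f 44 46 22
f 45 19 47
f 45 47 46
f 46 47 48
f 46 48 22
f 47 19 20
f 47 20 48
f 48 20 21
f 48 21 22
f 50 49 52
f 50 52 51
f 52 49 53
f 52 53 51
f 53 49 54
f 53 54 51
f 54 49 55
f 54 55 51
f 55 49 56
f 55 56 51
f 56 49 57
f 56 57 51
f 57 49 58
f 57 58 51
f 58 49 59
f 58 59 51
f 59 49 60
f 59 60 51
f 60 49 61
f 60 61 51
f 61 49 62
f 61 62 51
f 62 49 50
f 62 50 51
f 64 63 67
f 64 67 65
f 65 67 68
f 65 68 66
f 67 63 69
f 67 69 68
f 68 69 70
f 68 70 66
f 69 63 71
f 69 71 70
f 70 71 72
f 70 72 66
f 71 63 73
f 71 73 72
f 72 73 74
f 72 74 66
f 73 63 75
f 73 75 74
f 74 75 76
f 74 76 66
f 75 63 77
f 75 77 76
f 76 77 78
f 76 78 66
f 77 63 79
f 77 79 78
f 78 79 80
f 78 80 66
f 79 63 81
f 79 81 80
f 80 81 82
f 80 82 66
f 81 63 83
f 81 83 82
f 82 83 84
f 82 84 66
f 83 63 64
f 83 64 84
f 84 64 65
f 84 65 66



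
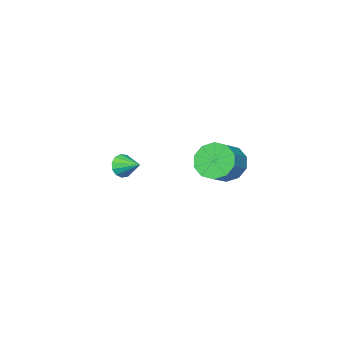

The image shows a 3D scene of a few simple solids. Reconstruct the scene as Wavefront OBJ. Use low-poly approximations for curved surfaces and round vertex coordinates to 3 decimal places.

v -3.736 -1.568 1.391
v -3.335 -1.086 0.5
v -2.262 -0.689 1.198
v -2.664 -1.172 2.089
v -3.714 -0.636 0.827
v -2.642 -0.239 1.525
v -4.102 -0.542 1.37
v -3.03 -0.145 2.068
v -4.351 -0.84 1.921
v -3.278 -0.443 2.619
v -4.364 -1.417 2.269
v -3.292 -1.02 2.967
v -4.138 -2.051 2.282
v -3.065 -1.654 2.98
v -3.758 -2.501 1.955
v -2.686 -2.104 2.653
v -3.37 -2.595 1.412
v -2.298 -2.198 2.11
v -3.122 -2.297 0.861
v -2.049 -1.9 1.559
v -3.108 -1.72 0.513
v -2.036 -1.323 1.211
v 2.627 -1.082 3.535
v 2.895 -0.806 2.999
v 2.453 -0.038 3.985
v 2.531 -0.836 2.93
v 2.197 -0.945 3.053
v 2 -1.097 3.329
v 2.002 -1.244 3.67
v 2.202 -1.34 3.969
v 2.537 -1.354 4.129
v 2.901 -1.281 4.101
v 3.177 -1.145 3.893
v 3.279 -0.989 3.571
v 3.174 -0.863 3.238
f 2 1 5
f 2 5 3
f 3 5 6
f 3 6 4
f 5 1 7
f 5 7 6
f 6 7 8
f 6 8 4
f 7 1 9
f 7 9 8
f 8 9 10
f 8 10 4
f 9 1 11
f 9 11 10
f 10 11 12
f 10 12 4
f 11 1 13
f 11 13 12
f 12 13 14
f 12 14 4
f 13 1 15
f 13 15 14
f 14 15 16
f 14 16 4
f 15 1 17
f 15 17 16
f 16 17 18
f 16 18 4
f 17 1 19
f 17 19 18
f 18 19 20
f 18 20 4
f 19 1 21
f 19 21 20
f 20 21 22
f 20 22 4
f 21 1 2
f 21 2 22
f 22 2 3
f 22 3 4
f 24 23 26
f 24 26 25
f 26 23 27
f 26 27 25
f 27 23 28
f 27 28 25
f 28 23 29
f 28 29 25
f 29 23 30
f 29 30 25
f 30 23 31
f 30 31 25
f 31 23 32
f 31 32 25
f 32 23 33
f 32 33 25
f 33 23 34
f 33 34 25
f 34 23 35
f 34 35 25
f 35 23 24
f 35 24 25



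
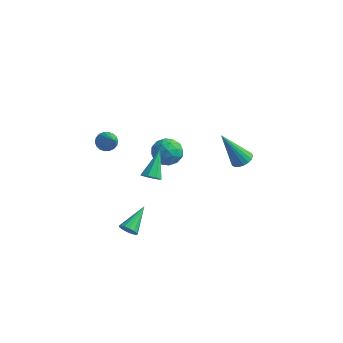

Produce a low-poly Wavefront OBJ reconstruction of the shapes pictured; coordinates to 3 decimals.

v 1.03 -4.114 -3.012
v 1.451 -4.274 -2.752
v 1.09 -2.686 -2.228
v 1.547 -4.156 -2.974
v 1.504 -4.027 -3.206
v 1.335 -3.921 -3.386
v 1.083 -3.867 -3.466
v 0.818 -3.879 -3.424
v 0.609 -3.954 -3.271
v 0.513 -4.072 -3.049
v 0.556 -4.201 -2.817
v 0.726 -4.307 -2.637
v 0.977 -4.361 -2.557
v 1.243 -4.349 -2.599
v -1.579 -1.795 1.032
v -1.153 -1.407 0.962
v -0.541 -2.725 2.188
v -1.287 -1.31 1.16
v -1.479 -1.31 1.333
v -1.69 -1.405 1.446
v -1.88 -1.577 1.477
v -2.009 -1.793 1.42
v -2.054 -2.009 1.286
v -2.004 -2.183 1.102
v -1.87 -2.28 0.904
v -1.678 -2.281 0.731
v -1.467 -2.186 0.618
v -1.278 -2.013 0.587
v -1.148 -1.797 0.644
v -1.103 -1.581 0.778
v 4.417 1.174 -0.006
v 4.794 0.699 0.05
v 3.503 0.666 1.826
v 4.93 0.899 0.173
v 4.965 1.153 0.261
v 4.89 1.412 0.296
v 4.722 1.624 0.271
v 4.494 1.747 0.191
v 4.25 1.756 0.072
v 4.039 1.65 -0.062
v 3.903 1.45 -0.186
v 3.869 1.196 -0.274
v 3.943 0.937 -0.308
v 4.111 0.725 -0.283
v 4.34 0.602 -0.204
v 4.583 0.593 -0.085
v -1.638 3.621 -3.295
v -0.841 3.964 -3.044
v -1.159 2.276 -2.976
v -0.362 2.619 -2.725
v -1.1 2.778 -2.227
v -1.396 3.61 -2.424
v -0.604 2.63 -3.596
v -0.9 3.462 -3.793
v -0.202 3.352 -3.229
v -0.508 3.444 -2.383
v -1.492 2.796 -3.637
v -1.798 2.888 -2.791
v -1.282 3.911 -3.198
v -0.718 2.329 -2.822
v -1.152 2.423 -2.53
v -0.683 2.625 -2.382
v -1.608 3.702 -2.833
v -1.139 3.904 -2.686
v -1.291 3.207 -2.206
v -0.861 2.336 -3.334
v -0.392 2.538 -3.187
v -1.317 3.615 -3.638
v -0.848 3.817 -3.49
v -0.709 3.033 -3.814
v -0.437 3.753 -3.159
v -0.155 2.962 -2.971
v -0.298 2.969 -3.483
v -0.472 3.457 -3.599
v -0.617 3.807 -2.662
v -0.336 3.016 -2.474
v -0.769 3.11 -2.182
v -0.943 3.598 -2.297
v -0.241 3.447 -2.771
v -1.664 3.224 -3.546
v -1.383 2.433 -3.358
v -1.057 2.642 -3.723
v -1.231 3.13 -3.838
v -1.845 3.278 -3.049
v -1.563 2.487 -2.861
v -1.528 2.783 -2.421
v -1.702 3.271 -2.537
v -1.759 2.793 -3.249
v 0.286 -0.685 -1.778
v 0.838 -0.589 -1.78
v 0.074 0.585 -0.562
v 0.629 -0.35 -2.067
v 0.219 -0.306 -2.185
v -0.151 -0.484 -2.064
v -0.265 -0.78 -1.775
v -0.056 -1.02 -1.488
v 0.354 -1.063 -1.37
v 0.724 -0.885 -1.492
f 2 1 4
f 2 4 3
f 4 1 5
f 4 5 3
f 5 1 6
f 5 6 3
f 6 1 7
f 6 7 3
f 7 1 8
f 7 8 3
f 8 1 9
f 8 9 3
f 9 1 10
f 9 10 3
f 10 1 11
f 10 11 3
f 11 1 12
f 11 12 3
f 12 1 13
f 12 13 3
f 13 1 14
f 13 14 3
f 14 1 2
f 14 2 3
f 16 15 18
f 16 18 17
f 18 15 19
f 18 19 17
f 19 15 20
f 19 20 17
f 20 15 21
f 20 21 17
f 21 15 22
f 21 22 17
f 22 15 23
f 22 23 17
f 23 15 24
f 23 24 17
f 24 15 25
f 24 25 17
f 25 15 26
f 25 26 17
f 26 15 27
f 26 27 17
f 27 15 28
f 27 28 17
f 28 15 29
f 28 29 17
f 29 15 30
f 29 30 17
f 30 15 16
f 30 16 17
f 32 31 34
f 32 34 33
f 34 31 35
f 34 35 33
f 35 31 36
f 35 36 33
f 36 31 37
f 36 37 33
f 37 31 38
f 37 38 33
f 38 31 39
f 38 39 33
f 39 31 40
f 39 40 33
f 40 31 41
f 40 41 33
f 41 31 42
f 41 42 33
f 42 31 43
f 42 43 33
f 43 31 44
f 43 44 33
f 44 31 45
f 44 45 33
f 45 31 46
f 45 46 33
f 46 31 32
f 46 32 33
f 47 84 63
f 84 58 87
f 63 87 52
f 84 87 63
f 47 63 59
f 63 52 64
f 59 64 48
f 63 64 59
f 47 59 68
f 59 48 69
f 68 69 54
f 59 69 68
f 47 68 80
f 68 54 83
f 80 83 57
f 68 83 80
f 47 80 84
f 80 57 88
f 84 88 58
f 80 88 84
f 48 64 75
f 64 52 78
f 75 78 56
f 64 78 75
f 52 87 65
f 87 58 86
f 65 86 51
f 87 86 65
f 58 88 85
f 88 57 81
f 85 81 49
f 88 81 85
f 57 83 82
f 83 54 70
f 82 70 53
f 83 70 82
f 54 69 74
f 69 48 71
f 74 71 55
f 69 71 74
f 50 76 62
f 76 56 77
f 62 77 51
f 76 77 62
f 50 62 60
f 62 51 61
f 60 61 49
f 62 61 60
f 50 60 67
f 60 49 66
f 67 66 53
f 60 66 67
f 50 67 72
f 67 53 73
f 72 73 55
f 67 73 72
f 50 72 76
f 72 55 79
f 76 79 56
f 72 79 76
f 51 77 65
f 77 56 78
f 65 78 52
f 77 78 65
f 49 61 85
f 61 51 86
f 85 86 58
f 61 86 85
f 53 66 82
f 66 49 81
f 82 81 57
f 66 81 82
f 55 73 74
f 73 53 70
f 74 70 54
f 73 70 74
f 56 79 75
f 79 55 71
f 75 71 48
f 79 71 75
f 90 89 92
f 90 92 91
f 92 89 93
f 92 93 91
f 93 89 94
f 93 94 91
f 94 89 95
f 94 95 91
f 95 89 96
f 95 96 91
f 96 89 97
f 96 97 91
f 97 89 98
f 97 98 91
f 98 89 90
f 98 90 91



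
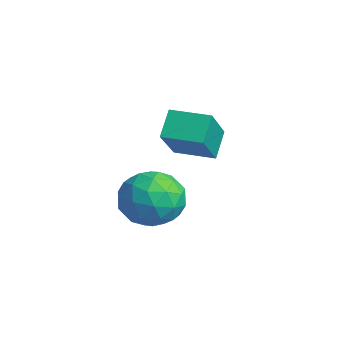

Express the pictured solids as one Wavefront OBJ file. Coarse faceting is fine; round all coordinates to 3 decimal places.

v -0.254 0.244 0.349
v 0.832 0.572 0.407
v 0.028 -0.932 1.733
v 1.114 -0.604 1.791
v 0.287 0.111 2.1
v 0.113 0.837 1.245
v 0.747 -1.197 0.895
v 0.573 -0.471 0.04
v 1.45 -0.318 0.744
v 1.166 0.49 1.489
v -0.306 -0.85 0.651
v -0.59 -0.042 1.396
v 0.264 0.511 0.257
v 0.596 -0.871 1.883
v 0.11 -0.451 2.065
v 0.748 -0.258 2.099
v -0.158 0.667 0.749
v 0.48 0.86 0.783
v 0.159 0.589 1.779
v 0.38 -1.22 1.357
v 1.018 -1.027 1.391
v 0.112 -0.102 0.041
v 0.75 0.091 0.075
v 0.701 -0.949 0.361
v 1.266 0.181 0.489
v 1.432 -0.51 1.302
v 1.216 -0.859 0.776
v 1.114 -0.432 0.273
v 1.099 0.656 0.927
v 1.264 -0.035 1.74
v 0.779 0.385 1.922
v 0.676 0.812 1.42
v 1.462 0.133 1.125
v -0.404 -0.325 0.4
v -0.239 -1.016 1.213
v 0.184 -1.172 0.72
v 0.081 -0.745 0.218
v -0.572 0.15 0.838
v -0.406 -0.541 1.651
v -0.254 0.072 1.867
v -0.356 0.499 1.364
v -0.602 -0.493 1.015
v 0.454 0.54 2.94
v 1.565 -0.371 4.273
v -0.083 1.053 3.738
v 1.028 0.142 5.071
v 1.332 1.538 2.889
v 2.443 0.627 4.222
v 0.795 2.051 3.687
v 1.906 1.14 5.02
f 1 38 17
f 38 12 41
f 17 41 6
f 38 41 17
f 1 17 13
f 17 6 18
f 13 18 2
f 17 18 13
f 1 13 22
f 13 2 23
f 22 23 8
f 13 23 22
f 1 22 34
f 22 8 37
f 34 37 11
f 22 37 34
f 1 34 38
f 34 11 42
f 38 42 12
f 34 42 38
f 2 18 29
f 18 6 32
f 29 32 10
f 18 32 29
f 6 41 19
f 41 12 40
f 19 40 5
f 41 40 19
f 12 42 39
f 42 11 35
f 39 35 3
f 42 35 39
f 11 37 36
f 37 8 24
f 36 24 7
f 37 24 36
f 8 23 28
f 23 2 25
f 28 25 9
f 23 25 28
f 4 30 16
f 30 10 31
f 16 31 5
f 30 31 16
f 4 16 14
f 16 5 15
f 14 15 3
f 16 15 14
f 4 14 21
f 14 3 20
f 21 20 7
f 14 20 21
f 4 21 26
f 21 7 27
f 26 27 9
f 21 27 26
f 4 26 30
f 26 9 33
f 30 33 10
f 26 33 30
f 5 31 19
f 31 10 32
f 19 32 6
f 31 32 19
f 3 15 39
f 15 5 40
f 39 40 12
f 15 40 39
f 7 20 36
f 20 3 35
f 36 35 11
f 20 35 36
f 9 27 28
f 27 7 24
f 28 24 8
f 27 24 28
f 10 33 29
f 33 9 25
f 29 25 2
f 33 25 29
f 44 46 43
f 47 44 43
f 43 46 45
f 45 47 43
f 44 50 46
f 48 44 47
f 48 50 44
f 46 50 45
f 49 47 45
f 45 50 49
f 49 48 47
f 50 48 49



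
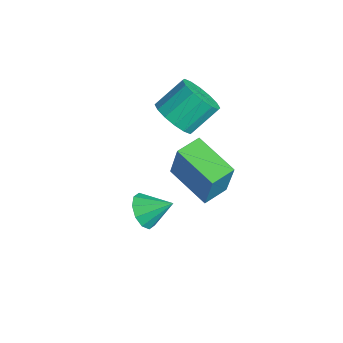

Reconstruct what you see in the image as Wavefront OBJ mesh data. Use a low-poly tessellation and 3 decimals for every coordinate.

v 0.718 -3.088 0.011
v 1.156 -3.514 0.286
v 1.142 -2.292 0.569
v 1.325 -3.362 -0.06
v 1.263 -3.105 -0.378
v 0.992 -2.842 -0.548
v 0.617 -2.672 -0.505
v 0.28 -2.662 -0.264
v 0.111 -2.814 0.082
v 0.173 -3.07 0.401
v 0.444 -3.334 0.571
v 0.819 -3.503 0.527
v -2.731 -1.07 -2.03
v -2.219 -1.005 -0.442
v -3.099 -0.188 -1.948
v -2.588 -0.123 -0.36
v -1.232 -0.397 -2.54
v -0.721 -0.332 -0.952
v -1.601 0.485 -2.458
v -1.089 0.55 -0.87
v -2.271 -1.112 1.291
v -1.455 -1.05 1.353
v -1.594 -0.066 2.192
v -2.409 -0.128 2.129
v -1.561 -0.792 1.033
v -1.7 0.192 1.872
v -1.857 -0.619 0.782
v -1.996 0.364 1.621
v -2.263 -0.579 0.667
v -2.402 0.404 1.506
v -2.672 -0.681 0.72
v -2.811 0.302 1.558
v -2.973 -0.899 0.925
v -3.112 0.084 1.764
v -3.086 -1.174 1.228
v -3.225 -0.19 2.067
v -2.98 -1.432 1.548
v -3.119 -0.448 2.387
v -2.684 -1.604 1.799
v -2.823 -0.621 2.638
v -2.278 -1.644 1.914
v -2.417 -0.661 2.753
v -1.869 -1.542 1.862
v -2.008 -0.559 2.7
v -1.568 -1.324 1.656
v -1.707 -0.341 2.495
f 2 1 4
f 2 4 3
f 4 1 5
f 4 5 3
f 5 1 6
f 5 6 3
f 6 1 7
f 6 7 3
f 7 1 8
f 7 8 3
f 8 1 9
f 8 9 3
f 9 1 10
f 9 10 3
f 10 1 11
f 10 11 3
f 11 1 12
f 11 12 3
f 12 1 2
f 12 2 3
f 14 16 13
f 17 14 13
f 13 16 15
f 15 17 13
f 14 20 16
f 18 14 17
f 18 20 14
f 16 20 15
f 19 17 15
f 15 20 19
f 19 18 17
f 20 18 19
f 22 21 25
f 22 25 23
f 23 25 26
f 23 26 24
f 25 21 27
f 25 27 26
f 26 27 28
f 26 28 24
f 27 21 29
f 27 29 28
f 28 29 30
f 28 30 24
f 29 21 31
f 29 31 30
f 30 31 32
f 30 32 24
f 31 21 33
f 31 33 32
f 32 33 34
f 32 34 24
f 33 21 35
f 33 35 34
f 34 35 36
f 34 36 24
f 35 21 37
f 35 37 36
f 36 37 38
f 36 38 24
f 37 21 39
f 37 39 38
f 38 39 40
f 38 40 24
f 39 21 41
f 39 41 40
f 40 41 42
f 40 42 24
f 41 21 43
f 41 43 42
f 42 43 44
f 42 44 24
f 43 21 45
f 43 45 44
f 44 45 46
f 44 46 24
f 45 21 22
f 45 22 46
f 46 22 23
f 46 23 24



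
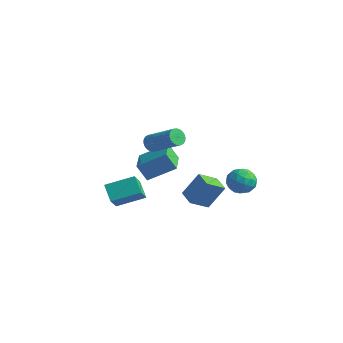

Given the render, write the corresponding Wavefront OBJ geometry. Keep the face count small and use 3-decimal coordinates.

v 0.505 2.124 -4.234
v 0.115 0.956 -3.487
v -0.553 2.59 -4.056
v -0.943 1.422 -3.309
v 1.103 2.898 -2.711
v 0.713 1.73 -1.964
v 0.045 3.364 -2.533
v -0.345 2.196 -1.786
v -1.306 -0.754 1.679
v -0.981 -0.802 1.165
v 0.852 -0.593 2.308
v 0.526 -0.546 2.821
v -1.015 -0.567 1.177
v 0.818 -0.358 2.319
v -1.093 -0.36 1.265
v 0.739 -0.151 2.408
v -1.204 -0.213 1.416
v 0.629 -0.005 2.559
v -1.331 -0.149 1.607
v 0.502 0.06 2.75
v -1.454 -0.177 1.809
v 0.379 0.032 2.952
v -1.554 -0.293 1.991
v 0.279 -0.084 3.134
v -1.617 -0.479 2.126
v 0.216 -0.27 3.269
v -1.632 -0.707 2.192
v 0.201 -0.498 3.335
v -1.598 -0.942 2.181
v 0.235 -0.733 3.323
v -1.519 -1.149 2.092
v 0.313 -0.94 3.235
v -1.409 -1.295 1.941
v 0.424 -1.087 3.084
v -1.282 -1.36 1.75
v 0.551 -1.151 2.893
v -1.159 -1.332 1.548
v 0.674 -1.123 2.691
v -1.059 -1.216 1.366
v 0.774 -1.007 2.509
v -0.996 -1.03 1.231
v 0.837 -0.821 2.374
v -2.911 -2.052 -3.679
v -2.39 -3.011 -2.607
v -3.816 -1.642 -2.872
v -3.295 -2.602 -1.8
v -1.765 -0.738 -3.06
v -1.244 -1.698 -1.988
v -2.67 -0.329 -2.253
v -2.149 -1.288 -1.181
v 3.482 2.505 -0.632
v 4.246 1.989 -0.423
v 2.634 1.231 -0.677
v 3.398 0.715 -0.468
v 3.025 1.292 0.182
v 3.549 2.079 0.21
v 3.331 1.141 -1.31
v 3.855 1.928 -1.282
v 4.153 1.145 -0.842
v 3.964 1.239 0.081
v 2.916 1.981 -1.181
v 2.727 2.075 -0.258
v 3.939 2.359 -0.524
v 2.941 0.861 -0.576
v 2.722 1.2 -0.194
v 3.171 0.897 -0.071
v 3.529 2.412 -0.152
v 3.978 2.109 -0.029
v 3.26 1.699 0.327
v 2.902 1.111 -1.071
v 3.351 0.808 -0.948
v 3.709 2.323 -1.029
v 4.158 2.02 -0.906
v 3.62 1.521 -1.427
v 4.333 1.56 -0.647
v 3.835 0.811 -0.673
v 3.795 1.061 -1.168
v 4.103 1.524 -1.152
v 4.222 1.614 -0.105
v 3.724 0.866 -0.131
v 3.504 1.205 0.251
v 3.812 1.668 0.267
v 4.167 1.119 -0.351
v 3.156 2.354 -0.969
v 2.658 1.606 -0.995
v 3.068 1.552 -1.367
v 3.376 2.015 -1.351
v 3.045 2.409 -0.427
v 2.547 1.66 -0.453
v 2.777 1.696 0.052
v 3.085 2.159 0.068
v 2.713 2.101 -0.749
v -3.953 0.723 -1.944
v -2.709 1.938 -0.956
v -5.276 2.314 -2.234
v -4.032 3.529 -1.246
v -3.368 1.011 -3.034
v -2.124 2.226 -2.046
v -4.691 2.602 -3.324
v -3.447 3.817 -2.336
f 2 4 1
f 5 2 1
f 1 4 3
f 3 5 1
f 2 8 4
f 6 2 5
f 6 8 2
f 4 8 3
f 7 5 3
f 3 8 7
f 7 6 5
f 8 6 7
f 10 9 13
f 10 13 11
f 11 13 14
f 11 14 12
f 13 9 15
f 13 15 14
f 14 15 16
f 14 16 12
f 15 9 17
f 15 17 16
f 16 17 18
f 16 18 12
f 17 9 19
f 17 19 18
f 18 19 20
f 18 20 12
f 19 9 21
f 19 21 20
f 20 21 22
f 20 22 12
f 21 9 23
f 21 23 22
f 22 23 24
f 22 24 12
f 23 9 25
f 23 25 24
f 24 25 26
f 24 26 12
f 25 9 27
f 25 27 26
f 26 27 28
f 26 28 12
f 27 9 29
f 27 29 28
f 28 29 30
f 28 30 12
f 29 9 31
f 29 31 30
f 30 31 32
f 30 32 12
f 31 9 33
f 31 33 32
f 32 33 34
f 32 34 12
f 33 9 35
f 33 35 34
f 34 35 36
f 34 36 12
f 35 9 37
f 35 37 36
f 36 37 38
f 36 38 12
f 37 9 39
f 37 39 38
f 38 39 40
f 38 40 12
f 39 9 41
f 39 41 40
f 40 41 42
f 40 42 12
f 41 9 10
f 41 10 42
f 42 10 11
f 42 11 12
f 44 46 43
f 47 44 43
f 43 46 45
f 45 47 43
f 44 50 46
f 48 44 47
f 48 50 44
f 46 50 45
f 49 47 45
f 45 50 49
f 49 48 47
f 50 48 49
f 51 88 67
f 88 62 91
f 67 91 56
f 88 91 67
f 51 67 63
f 67 56 68
f 63 68 52
f 67 68 63
f 51 63 72
f 63 52 73
f 72 73 58
f 63 73 72
f 51 72 84
f 72 58 87
f 84 87 61
f 72 87 84
f 51 84 88
f 84 61 92
f 88 92 62
f 84 92 88
f 52 68 79
f 68 56 82
f 79 82 60
f 68 82 79
f 56 91 69
f 91 62 90
f 69 90 55
f 91 90 69
f 62 92 89
f 92 61 85
f 89 85 53
f 92 85 89
f 61 87 86
f 87 58 74
f 86 74 57
f 87 74 86
f 58 73 78
f 73 52 75
f 78 75 59
f 73 75 78
f 54 80 66
f 80 60 81
f 66 81 55
f 80 81 66
f 54 66 64
f 66 55 65
f 64 65 53
f 66 65 64
f 54 64 71
f 64 53 70
f 71 70 57
f 64 70 71
f 54 71 76
f 71 57 77
f 76 77 59
f 71 77 76
f 54 76 80
f 76 59 83
f 80 83 60
f 76 83 80
f 55 81 69
f 81 60 82
f 69 82 56
f 81 82 69
f 53 65 89
f 65 55 90
f 89 90 62
f 65 90 89
f 57 70 86
f 70 53 85
f 86 85 61
f 70 85 86
f 59 77 78
f 77 57 74
f 78 74 58
f 77 74 78
f 60 83 79
f 83 59 75
f 79 75 52
f 83 75 79
f 94 96 93
f 97 94 93
f 93 96 95
f 95 97 93
f 94 100 96
f 98 94 97
f 98 100 94
f 96 100 95
f 99 97 95
f 95 100 99
f 99 98 97
f 100 98 99



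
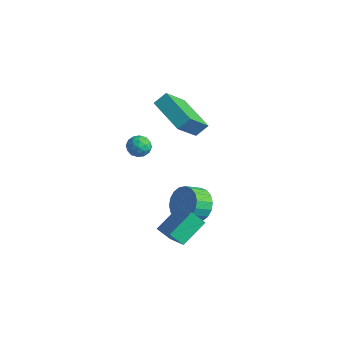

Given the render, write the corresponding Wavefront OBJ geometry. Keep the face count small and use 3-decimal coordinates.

v 2.828 -2.503 -2.077
v 2.276 -2.845 -1.469
v 2.832 -1.127 -1.3
v 2.279 -1.47 -0.692
v 4.381 -3.11 -1.008
v 3.828 -3.453 -0.4
v 4.384 -1.735 -0.231
v 3.832 -2.077 0.377
v 2.158 -0.027 -1.538
v 3.083 -0.304 -1.634
v 2.887 -1.149 -1.098
v 1.962 -0.873 -1.002
v 3.089 -0.073 -1.269
v 2.893 -0.918 -0.733
v 2.911 0.166 -0.957
v 2.714 -0.679 -0.421
v 2.583 0.367 -0.761
v 2.386 -0.478 -0.224
v 2.171 0.49 -0.718
v 1.975 -0.355 -0.182
v 1.757 0.51 -0.838
v 1.561 -0.335 -0.301
v 1.422 0.424 -1.096
v 1.226 -0.421 -0.56
v 1.233 0.249 -1.442
v 1.037 -0.596 -0.906
v 1.227 0.018 -1.807
v 1.031 -0.827 -1.271
v 1.406 -0.221 -2.119
v 1.209 -1.066 -1.583
v 1.734 -0.422 -2.316
v 1.537 -1.267 -1.779
v 2.145 -0.545 -2.358
v 1.949 -1.39 -1.822
v 2.559 -0.565 -2.239
v 2.363 -1.41 -1.702
v 2.894 -0.479 -1.98
v 2.698 -1.324 -1.444
v -3.169 3.196 0.473
v -3 1.802 1.925
v -2.927 3.813 1.038
v -2.758 2.418 2.489
v -1.102 2.882 -0.069
v -0.933 1.487 1.382
v -0.86 3.498 0.495
v -0.691 2.104 1.947
v -3.229 1.428 -0.74
v -2.802 1.052 -0.362
v -3.298 0.608 -1.478
v -2.871 0.232 -1.1
v -3.502 0.365 -0.873
v -3.459 0.872 -0.416
v -2.641 0.788 -1.424
v -2.598 1.295 -0.967
v -2.439 0.656 -0.784
v -2.971 0.395 -0.444
v -3.129 1.265 -1.396
v -3.661 1.004 -1.056
v -3.009 1.312 -0.486
v -3.091 0.348 -1.354
v -3.462 0.426 -1.22
v -3.211 0.205 -0.998
v -3.395 1.206 -0.518
v -3.144 0.985 -0.296
v -3.556 0.581 -0.596
v -2.956 0.675 -1.544
v -2.705 0.454 -1.322
v -2.889 1.455 -0.842
v -2.638 1.234 -0.62
v -2.544 1.079 -1.244
v -2.545 0.858 -0.512
v -2.586 0.376 -0.946
v -2.45 0.703 -1.136
v -2.425 1.001 -0.868
v -2.857 0.704 -0.312
v -2.898 0.222 -0.746
v -3.269 0.301 -0.612
v -3.244 0.599 -0.344
v -2.644 0.472 -0.561
v -3.202 1.438 -1.094
v -3.243 0.956 -1.528
v -2.856 1.061 -1.496
v -2.831 1.359 -1.228
v -3.514 1.284 -0.894
v -3.555 0.802 -1.328
v -3.675 0.659 -0.972
v -3.65 0.957 -0.704
v -3.456 1.188 -1.279
f 2 4 1
f 5 2 1
f 1 4 3
f 3 5 1
f 2 8 4
f 6 2 5
f 6 8 2
f 4 8 3
f 7 5 3
f 3 8 7
f 7 6 5
f 8 6 7
f 10 9 13
f 10 13 11
f 11 13 14
f 11 14 12
f 13 9 15
f 13 15 14
f 14 15 16
f 14 16 12
f 15 9 17
f 15 17 16
f 16 17 18
f 16 18 12
f 17 9 19
f 17 19 18
f 18 19 20
f 18 20 12
f 19 9 21
f 19 21 20
f 20 21 22
f 20 22 12
f 21 9 23
f 21 23 22
f 22 23 24
f 22 24 12
f 23 9 25
f 23 25 24
f 24 25 26
f 24 26 12
f 25 9 27
f 25 27 26
f 26 27 28
f 26 28 12
f 27 9 29
f 27 29 28
f 28 29 30
f 28 30 12
f 29 9 31
f 29 31 30
f 30 31 32
f 30 32 12
f 31 9 33
f 31 33 32
f 32 33 34
f 32 34 12
f 33 9 35
f 33 35 34
f 34 35 36
f 34 36 12
f 35 9 37
f 35 37 36
f 36 37 38
f 36 38 12
f 37 9 10
f 37 10 38
f 38 10 11
f 38 11 12
f 40 42 39
f 43 40 39
f 39 42 41
f 41 43 39
f 40 46 42
f 44 40 43
f 44 46 40
f 42 46 41
f 45 43 41
f 41 46 45
f 45 44 43
f 46 44 45
f 47 84 63
f 84 58 87
f 63 87 52
f 84 87 63
f 47 63 59
f 63 52 64
f 59 64 48
f 63 64 59
f 47 59 68
f 59 48 69
f 68 69 54
f 59 69 68
f 47 68 80
f 68 54 83
f 80 83 57
f 68 83 80
f 47 80 84
f 80 57 88
f 84 88 58
f 80 88 84
f 48 64 75
f 64 52 78
f 75 78 56
f 64 78 75
f 52 87 65
f 87 58 86
f 65 86 51
f 87 86 65
f 58 88 85
f 88 57 81
f 85 81 49
f 88 81 85
f 57 83 82
f 83 54 70
f 82 70 53
f 83 70 82
f 54 69 74
f 69 48 71
f 74 71 55
f 69 71 74
f 50 76 62
f 76 56 77
f 62 77 51
f 76 77 62
f 50 62 60
f 62 51 61
f 60 61 49
f 62 61 60
f 50 60 67
f 60 49 66
f 67 66 53
f 60 66 67
f 50 67 72
f 67 53 73
f 72 73 55
f 67 73 72
f 50 72 76
f 72 55 79
f 76 79 56
f 72 79 76
f 51 77 65
f 77 56 78
f 65 78 52
f 77 78 65
f 49 61 85
f 61 51 86
f 85 86 58
f 61 86 85
f 53 66 82
f 66 49 81
f 82 81 57
f 66 81 82
f 55 73 74
f 73 53 70
f 74 70 54
f 73 70 74
f 56 79 75
f 79 55 71
f 75 71 48
f 79 71 75



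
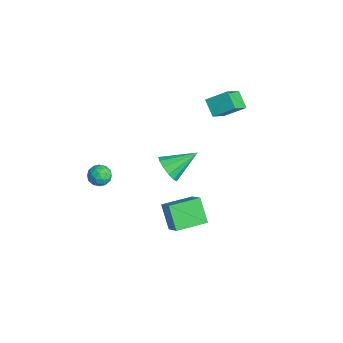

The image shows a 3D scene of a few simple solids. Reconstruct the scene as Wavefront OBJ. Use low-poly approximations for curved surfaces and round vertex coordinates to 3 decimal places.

v -0.944 -0.537 1.191
v -0.552 -0.994 1.926
v -0.756 1.197 2.169
v -0.149 -0.855 1.602
v 0.002 -0.615 1.147
v -0.148 -0.351 0.707
v -0.551 -0.145 0.42
v -1.078 -0.064 0.378
v -1.563 -0.133 0.594
v -1.852 -0.331 1
v -1.852 -0.594 1.466
v -1.564 -0.839 1.845
v -1.079 -0.988 2.016
v -3.579 -3.408 -0.464
v -3.108 -3.137 0.063
v -3.092 -4.523 -0.323
v -2.621 -4.252 0.204
v -3.363 -4.301 0.347
v -3.664 -3.612 0.261
v -2.536 -4.048 -0.521
v -2.837 -3.359 -0.607
v -2.464 -3.532 0.028
v -2.975 -3.688 0.565
v -3.225 -3.972 -0.825
v -3.736 -4.128 -0.288
v -3.387 -3.175 -0.212
v -2.813 -4.485 -0.048
v -3.249 -4.514 0.037
v -2.973 -4.354 0.347
v -3.713 -3.454 -0.096
v -3.436 -3.294 0.213
v -3.586 -3.978 0.38
v -2.764 -4.366 -0.473
v -2.487 -4.206 -0.164
v -3.227 -3.306 -0.607
v -2.951 -3.146 -0.297
v -2.614 -3.682 -0.64
v -2.731 -3.247 0.077
v -2.445 -3.903 0.159
v -2.395 -3.783 -0.267
v -2.572 -3.378 -0.318
v -3.031 -3.339 0.392
v -2.745 -3.994 0.474
v -3.181 -4.023 0.559
v -3.358 -3.618 0.508
v -2.652 -3.571 0.371
v -3.455 -3.666 -0.734
v -3.169 -4.321 -0.652
v -2.842 -4.042 -0.768
v -3.019 -3.637 -0.819
v -3.755 -3.757 -0.419
v -3.469 -4.413 -0.337
v -3.628 -4.282 0.058
v -3.805 -3.877 0.007
v -3.548 -4.089 -0.631
v -3.084 2.73 4.366
v -2.57 3.868 5.142
v -3.86 3.837 3.256
v -3.346 4.975 4.031
v -2.094 2.745 3.689
v -1.58 3.883 4.464
v -2.87 3.852 2.578
v -2.356 4.99 3.354
v -1.673 -0.639 -3.011
v -0.473 -0.695 -1.88
v -1.592 1.279 -3.003
v -0.392 1.224 -1.872
v -0.508 -0.684 -4.248
v 0.692 -0.739 -3.117
v -0.427 1.235 -4.24
v 0.773 1.179 -3.109
f 2 1 4
f 2 4 3
f 4 1 5
f 4 5 3
f 5 1 6
f 5 6 3
f 6 1 7
f 6 7 3
f 7 1 8
f 7 8 3
f 8 1 9
f 8 9 3
f 9 1 10
f 9 10 3
f 10 1 11
f 10 11 3
f 11 1 12
f 11 12 3
f 12 1 13
f 12 13 3
f 13 1 2
f 13 2 3
f 14 51 30
f 51 25 54
f 30 54 19
f 51 54 30
f 14 30 26
f 30 19 31
f 26 31 15
f 30 31 26
f 14 26 35
f 26 15 36
f 35 36 21
f 26 36 35
f 14 35 47
f 35 21 50
f 47 50 24
f 35 50 47
f 14 47 51
f 47 24 55
f 51 55 25
f 47 55 51
f 15 31 42
f 31 19 45
f 42 45 23
f 31 45 42
f 19 54 32
f 54 25 53
f 32 53 18
f 54 53 32
f 25 55 52
f 55 24 48
f 52 48 16
f 55 48 52
f 24 50 49
f 50 21 37
f 49 37 20
f 50 37 49
f 21 36 41
f 36 15 38
f 41 38 22
f 36 38 41
f 17 43 29
f 43 23 44
f 29 44 18
f 43 44 29
f 17 29 27
f 29 18 28
f 27 28 16
f 29 28 27
f 17 27 34
f 27 16 33
f 34 33 20
f 27 33 34
f 17 34 39
f 34 20 40
f 39 40 22
f 34 40 39
f 17 39 43
f 39 22 46
f 43 46 23
f 39 46 43
f 18 44 32
f 44 23 45
f 32 45 19
f 44 45 32
f 16 28 52
f 28 18 53
f 52 53 25
f 28 53 52
f 20 33 49
f 33 16 48
f 49 48 24
f 33 48 49
f 22 40 41
f 40 20 37
f 41 37 21
f 40 37 41
f 23 46 42
f 46 22 38
f 42 38 15
f 46 38 42
f 57 59 56
f 60 57 56
f 56 59 58
f 58 60 56
f 57 63 59
f 61 57 60
f 61 63 57
f 59 63 58
f 62 60 58
f 58 63 62
f 62 61 60
f 63 61 62
f 65 67 64
f 68 65 64
f 64 67 66
f 66 68 64
f 65 71 67
f 69 65 68
f 69 71 65
f 67 71 66
f 70 68 66
f 66 71 70
f 70 69 68
f 71 69 70



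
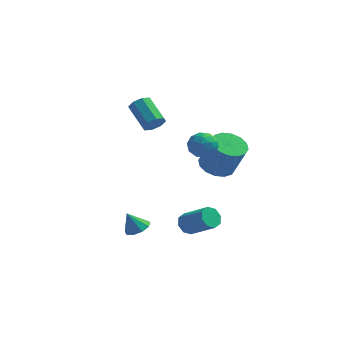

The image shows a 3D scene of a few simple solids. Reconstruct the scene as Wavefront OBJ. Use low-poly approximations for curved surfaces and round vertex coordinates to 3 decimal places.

v -3.154 3.414 1.715
v -2.614 3.536 2.205
v -3.745 4.648 3.176
v -4.286 4.526 2.685
v -2.61 3.91 1.78
v -3.741 5.023 2.751
v -2.925 3.994 1.317
v -4.056 5.107 2.288
v -3.375 3.738 1.087
v -4.506 4.85 2.058
v -3.695 3.292 1.224
v -4.826 4.404 2.195
v -3.699 2.917 1.649
v -4.83 4.03 2.62
v -3.384 2.833 2.112
v -4.515 3.946 3.083
v -2.934 3.09 2.342
v -4.065 4.202 3.313
v 0.298 -2.821 -2.236
v 0.571 -3.168 -2.792
v 1.995 -3.766 -1.72
v 1.722 -3.419 -1.164
v 0.756 -2.658 -2.753
v 2.18 -3.256 -1.681
v 0.673 -2.244 -2.412
v 2.096 -2.842 -1.339
v 0.37 -2.168 -1.967
v 1.793 -2.766 -0.895
v 0.025 -2.474 -1.68
v 1.449 -3.072 -0.608
v -0.16 -2.984 -1.719
v 1.264 -3.582 -0.647
v -0.076 -3.398 -2.061
v 1.347 -3.996 -0.988
v 0.227 -3.474 -2.505
v 1.65 -4.072 -1.433
v 1.374 -1.656 3.927
v 1.658 -2.09 3.212
v 0.322 -2.61 4.088
v 0.606 -3.044 3.373
v 1.09 -3.044 4.112
v 1.74 -2.455 4.013
v 0.24 -2.245 3.287
v 0.89 -1.656 3.188
v 0.957 -2.455 2.817
v 1.483 -2.948 3.327
v 0.497 -1.752 3.973
v 1.023 -2.245 4.483
v 1.608 -1.789 3.555
v 0.372 -2.911 3.745
v 0.656 -2.911 4.179
v 0.823 -3.166 3.759
v 1.657 -2.003 4.026
v 1.824 -2.259 3.606
v 1.49 -2.819 4.135
v 0.156 -2.441 3.694
v 0.323 -2.697 3.274
v 1.157 -1.534 3.541
v 1.324 -1.789 3.121
v 0.49 -1.881 3.165
v 1.364 -2.259 2.903
v 0.745 -2.82 2.998
v 0.53 -2.35 2.947
v 0.912 -2.004 2.889
v 1.673 -2.549 3.203
v 1.054 -3.11 3.298
v 1.339 -3.11 3.732
v 1.721 -2.763 3.673
v 1.261 -2.763 2.971
v 0.926 -1.59 4.002
v 0.307 -2.151 4.097
v 0.259 -1.937 3.627
v 0.641 -1.59 3.568
v 1.235 -1.88 4.302
v 0.616 -2.441 4.397
v 1.068 -2.696 4.411
v 1.45 -2.35 4.353
v 0.719 -1.937 4.329
v -2.867 -1.361 -3.9
v -2.429 -2.004 -3.76
v -3.433 -1.499 -2.76
v -2.174 -1.563 -3.581
v -2.243 -1.028 -3.55
v -2.604 -0.649 -3.684
v -3.089 -0.603 -3.919
v -3.47 -0.913 -4.145
v -3.569 -1.432 -4.256
v -3.34 -1.918 -4.201
v -2.89 -2.144 -4.005
v 0.67 2.489 -0.558
v 1.603 2.16 -1.015
v 2.423 1.742 0.96
v 1.49 2.071 1.418
v 1.671 2.713 -0.926
v 2.491 2.295 1.049
v 1.471 3.206 -0.739
v 2.291 2.788 1.237
v 1.056 3.507 -0.502
v 1.876 3.088 1.473
v 0.537 3.535 -0.281
v 1.358 3.117 1.694
v 0.055 3.283 -0.134
v 0.875 2.864 1.842
v -0.263 2.818 -0.1
v 0.557 2.4 1.875
v -0.331 2.265 -0.189
v 0.489 1.847 1.786
v -0.131 1.772 -0.377
v 0.689 1.354 1.599
v 0.284 1.472 -0.613
v 1.104 1.053 1.362
v 0.802 1.443 -0.834
v 1.623 1.025 1.141
v 1.285 1.696 -0.982
v 2.105 1.277 0.994
f 2 1 5
f 2 5 3
f 3 5 6
f 3 6 4
f 5 1 7
f 5 7 6
f 6 7 8
f 6 8 4
f 7 1 9
f 7 9 8
f 8 9 10
f 8 10 4
f 9 1 11
f 9 11 10
f 10 11 12
f 10 12 4
f 11 1 13
f 11 13 12
f 12 13 14
f 12 14 4
f 13 1 15
f 13 15 14
f 14 15 16
f 14 16 4
f 15 1 17
f 15 17 16
f 16 17 18
f 16 18 4
f 17 1 2
f 17 2 18
f 18 2 3
f 18 3 4
f 20 19 23
f 20 23 21
f 21 23 24
f 21 24 22
f 23 19 25
f 23 25 24
f 24 25 26
f 24 26 22
f 25 19 27
f 25 27 26
f 26 27 28
f 26 28 22
f 27 19 29
f 27 29 28
f 28 29 30
f 28 30 22
f 29 19 31
f 29 31 30
f 30 31 32
f 30 32 22
f 31 19 33
f 31 33 32
f 32 33 34
f 32 34 22
f 33 19 35
f 33 35 34
f 34 35 36
f 34 36 22
f 35 19 20
f 35 20 36
f 36 20 21
f 36 21 22
f 37 74 53
f 74 48 77
f 53 77 42
f 74 77 53
f 37 53 49
f 53 42 54
f 49 54 38
f 53 54 49
f 37 49 58
f 49 38 59
f 58 59 44
f 49 59 58
f 37 58 70
f 58 44 73
f 70 73 47
f 58 73 70
f 37 70 74
f 70 47 78
f 74 78 48
f 70 78 74
f 38 54 65
f 54 42 68
f 65 68 46
f 54 68 65
f 42 77 55
f 77 48 76
f 55 76 41
f 77 76 55
f 48 78 75
f 78 47 71
f 75 71 39
f 78 71 75
f 47 73 72
f 73 44 60
f 72 60 43
f 73 60 72
f 44 59 64
f 59 38 61
f 64 61 45
f 59 61 64
f 40 66 52
f 66 46 67
f 52 67 41
f 66 67 52
f 40 52 50
f 52 41 51
f 50 51 39
f 52 51 50
f 40 50 57
f 50 39 56
f 57 56 43
f 50 56 57
f 40 57 62
f 57 43 63
f 62 63 45
f 57 63 62
f 40 62 66
f 62 45 69
f 66 69 46
f 62 69 66
f 41 67 55
f 67 46 68
f 55 68 42
f 67 68 55
f 39 51 75
f 51 41 76
f 75 76 48
f 51 76 75
f 43 56 72
f 56 39 71
f 72 71 47
f 56 71 72
f 45 63 64
f 63 43 60
f 64 60 44
f 63 60 64
f 46 69 65
f 69 45 61
f 65 61 38
f 69 61 65
f 80 79 82
f 80 82 81
f 82 79 83
f 82 83 81
f 83 79 84
f 83 84 81
f 84 79 85
f 84 85 81
f 85 79 86
f 85 86 81
f 86 79 87
f 86 87 81
f 87 79 88
f 87 88 81
f 88 79 89
f 88 89 81
f 89 79 80
f 89 80 81
f 91 90 94
f 91 94 92
f 92 94 95
f 92 95 93
f 94 90 96
f 94 96 95
f 95 96 97
f 95 97 93
f 96 90 98
f 96 98 97
f 97 98 99
f 97 99 93
f 98 90 100
f 98 100 99
f 99 100 101
f 99 101 93
f 100 90 102
f 100 102 101
f 101 102 103
f 101 103 93
f 102 90 104
f 102 104 103
f 103 104 105
f 103 105 93
f 104 90 106
f 104 106 105
f 105 106 107
f 105 107 93
f 106 90 108
f 106 108 107
f 107 108 109
f 107 109 93
f 108 90 110
f 108 110 109
f 109 110 111
f 109 111 93
f 110 90 112
f 110 112 111
f 111 112 113
f 111 113 93
f 112 90 114
f 112 114 113
f 113 114 115
f 113 115 93
f 114 90 91
f 114 91 115
f 115 91 92
f 115 92 93

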